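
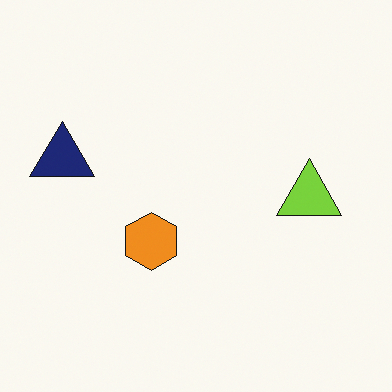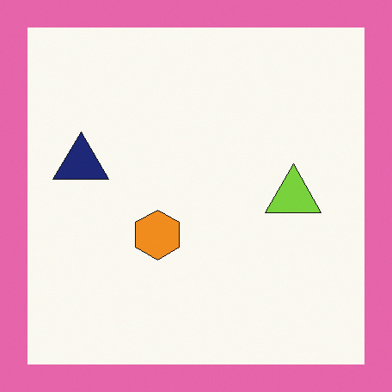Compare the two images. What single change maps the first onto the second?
The second image is the first framed with a pink border.

A solid pink frame runs around the edge of the second image, with the content slightly shrunk inside it.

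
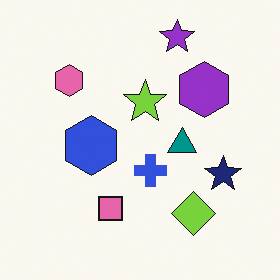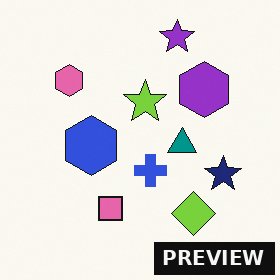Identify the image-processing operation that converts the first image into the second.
The transformation is: watermarked with the text "PREVIEW" in the lower-right corner.

A dark label reading "PREVIEW" appears in the lower-right corner.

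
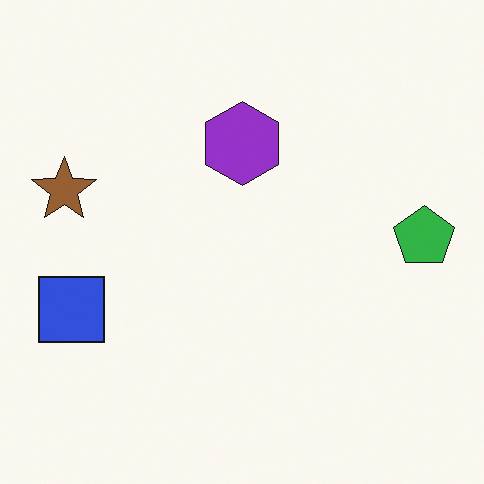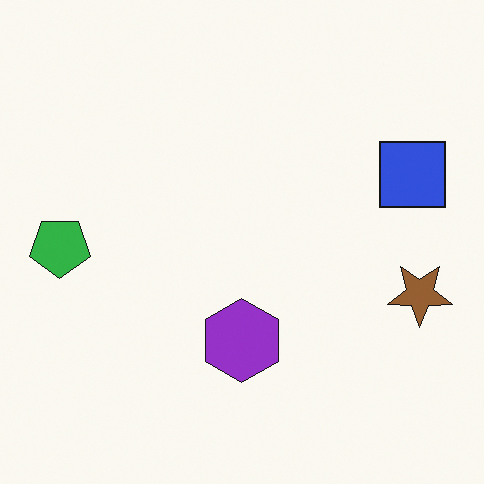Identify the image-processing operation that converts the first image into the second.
The transformation is: rotated 180°.

The brown star sits in the left of the first image and the right of the second — consistent with a whole-image 180° rotation.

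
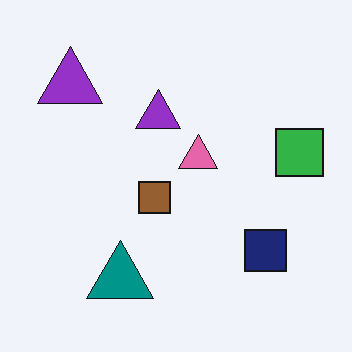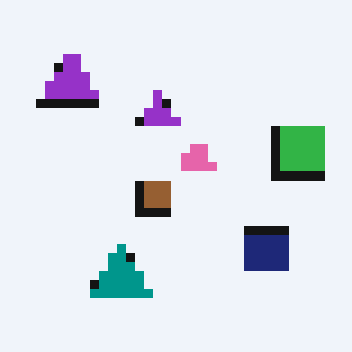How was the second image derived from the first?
The transformation is: coarsely pixelated.

Shapes are reduced to large square blocks; fine edges and outlines are lost — a downscale-then-upscale (mosaic) effect.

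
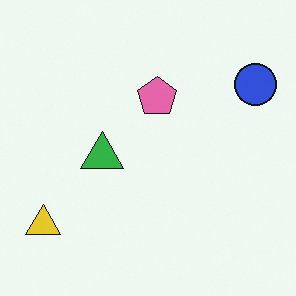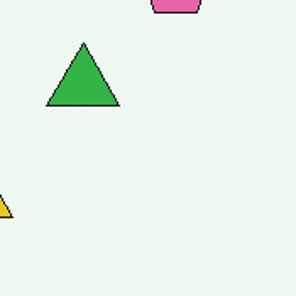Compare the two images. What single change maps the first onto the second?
It was cropped tightly and scaled back up.

The visible shapes are larger and the field of view is narrower; shapes near the original edges may be partly or wholly outside the frame — a crop-and-rescale.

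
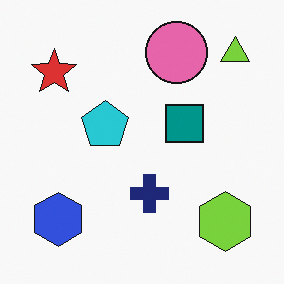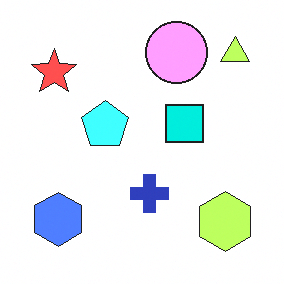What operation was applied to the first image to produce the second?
The image was brightened a lot.

Every pixel — background and shapes alike — is uniformly brightened.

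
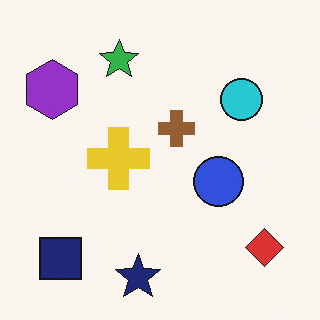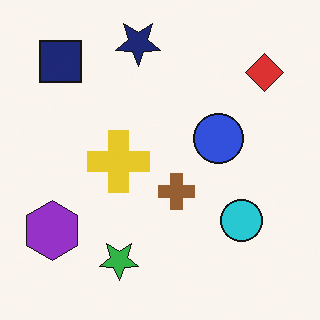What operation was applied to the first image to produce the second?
The second image is the first flipped vertically (top ↔ bottom).

The navy star is in the bottom of the first image and the top of the second — shapes on opposite sides of the horizontal midline have swapped in a mirror flip.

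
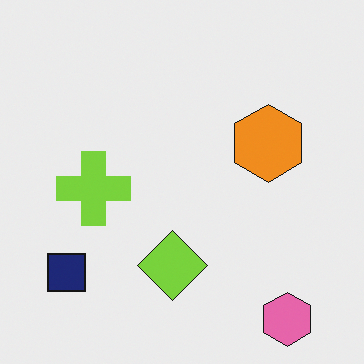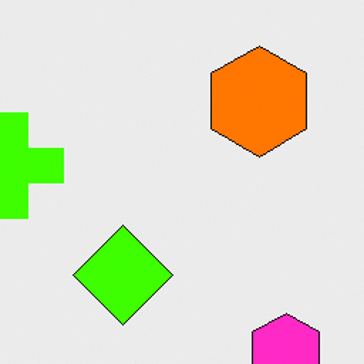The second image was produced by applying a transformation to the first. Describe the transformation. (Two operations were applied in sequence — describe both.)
This is the original image heavily oversaturated, then cropped slightly and scaled back up.

All colors are more vivid — a global saturation change. The visible shapes are larger and the field of view is narrower; shapes near the original edges may be partly or wholly outside the frame — a crop-and-rescale.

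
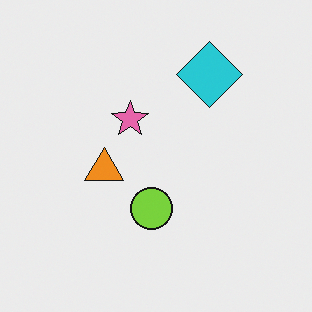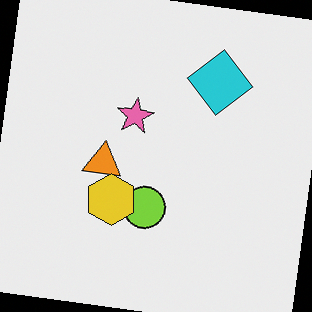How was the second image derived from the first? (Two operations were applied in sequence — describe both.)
The second image is the first rotated clockwise by a few degrees, then overlaid with an additional yellow hexagon.

Every shape is tilted by the same angle and the image corners show triangular fill wedges — a whole-image rotation by a non-right angle. A yellow hexagon appears in the second image that is absent from the first.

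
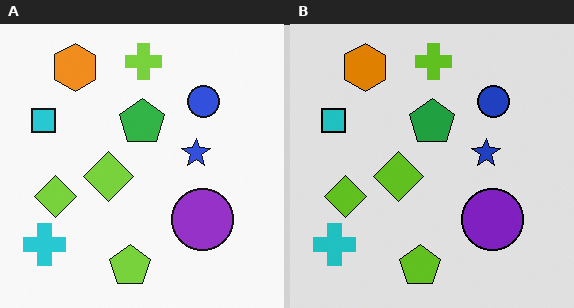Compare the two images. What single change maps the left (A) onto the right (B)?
This is the original image moderately posterized.

Each flat color has snapped to a coarser quantized level — most visibly, the near-white background has dropped to a flat grey.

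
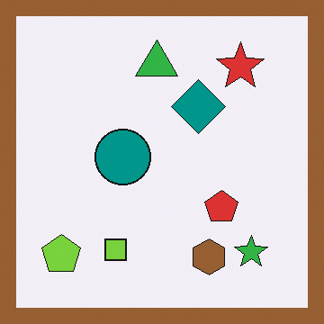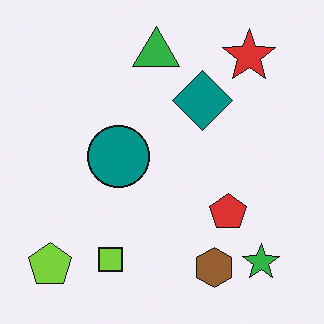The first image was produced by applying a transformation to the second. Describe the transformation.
The first image is the second framed with a brown border.

A solid brown frame runs around the edge of the first image, with the content slightly shrunk inside it.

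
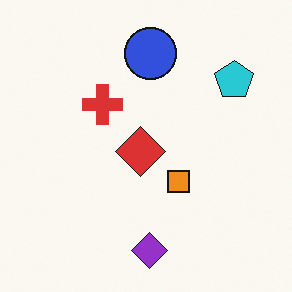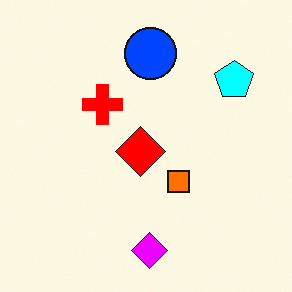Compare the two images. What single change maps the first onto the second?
It was heavily oversaturated.

All colors are more vivid — a global saturation change.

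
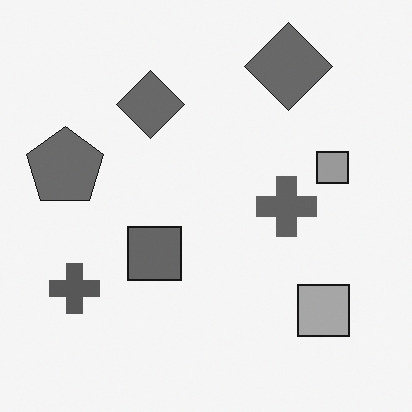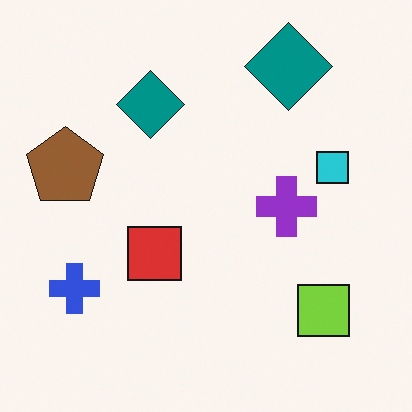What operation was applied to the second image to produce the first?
The image was converted to grayscale.

All color is removed — every shape is now a shade of grey.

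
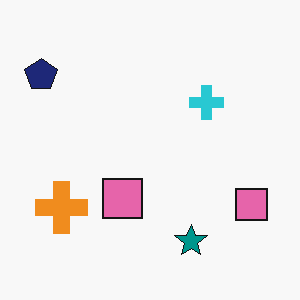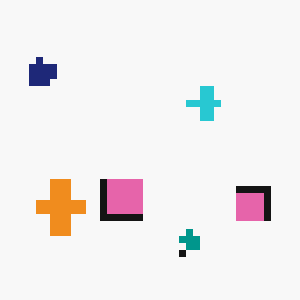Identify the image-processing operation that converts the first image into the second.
The second image is the first pixelated into visible square blocks.

Shapes are reduced to large square blocks; fine edges and outlines are lost — a downscale-then-upscale (mosaic) effect.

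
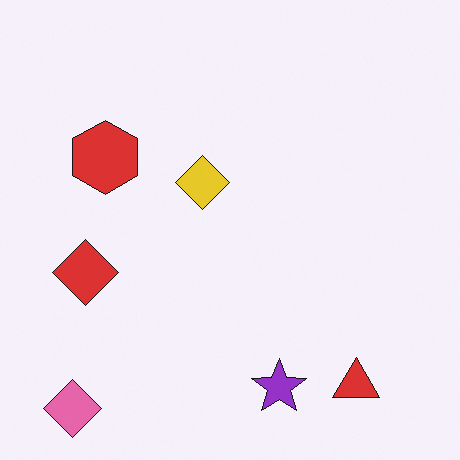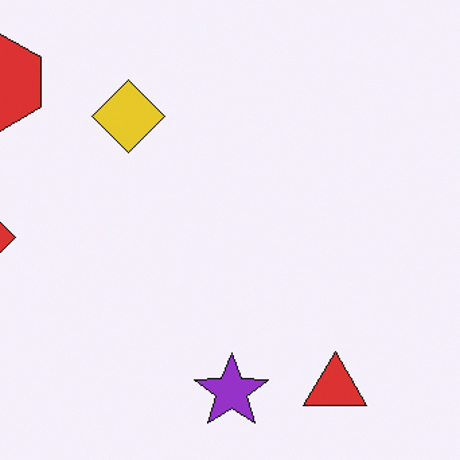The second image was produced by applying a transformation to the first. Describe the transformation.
The transformation is: cropped to a modestly smaller region and rescaled.

The visible shapes are larger and the field of view is narrower; shapes near the original edges may be partly or wholly outside the frame — a crop-and-rescale.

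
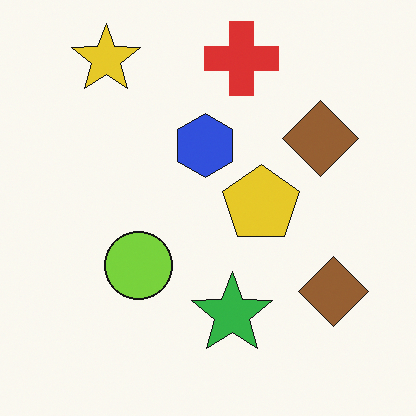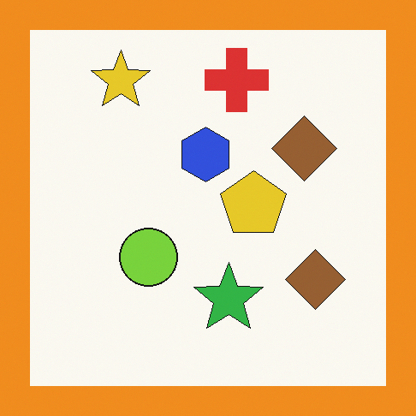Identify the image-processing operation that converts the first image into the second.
The image was framed with a orange border.

A solid orange frame runs around the edge of the second image, with the content slightly shrunk inside it.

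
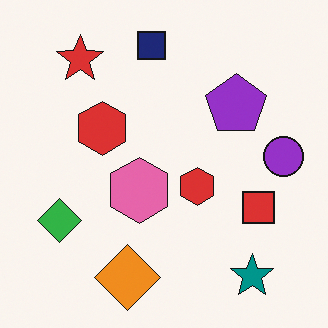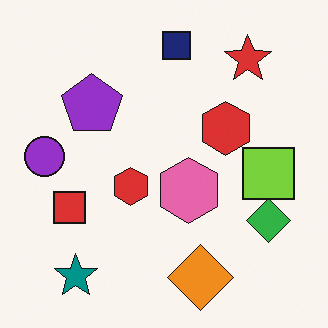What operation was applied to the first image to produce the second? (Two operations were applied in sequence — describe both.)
Flipped horizontally (left ↔ right), then overlaid with an additional lime square.

The purple circle is in the right of the first image and the left of the second — shapes on opposite sides of the vertical midline have swapped in a mirror flip. A lime square appears in the second image that is absent from the first.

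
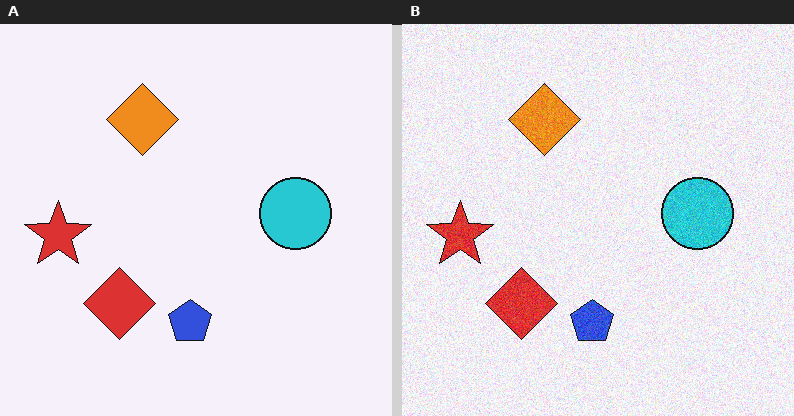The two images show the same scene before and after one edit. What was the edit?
It was degraded with moderate additive noise.

Random speckle covers the whole image, including the flat background.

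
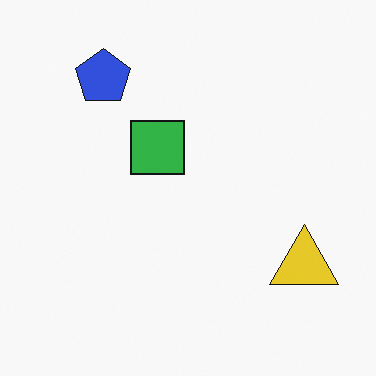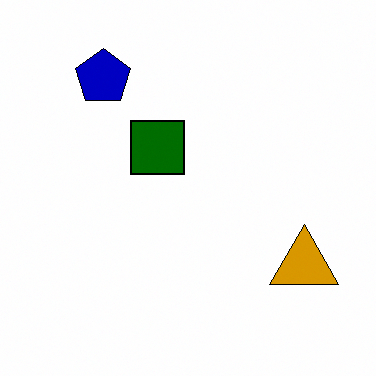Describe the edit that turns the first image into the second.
The image was boosted in contrast.

Tones are pushed away from mid-grey across the whole image — a global contrast change.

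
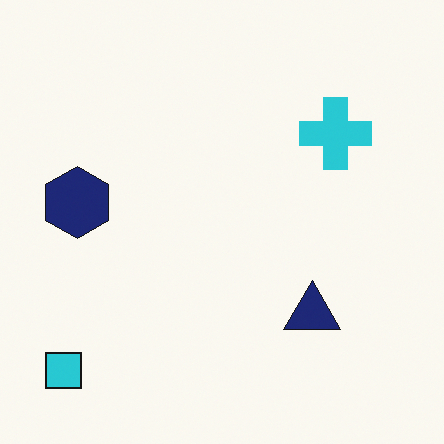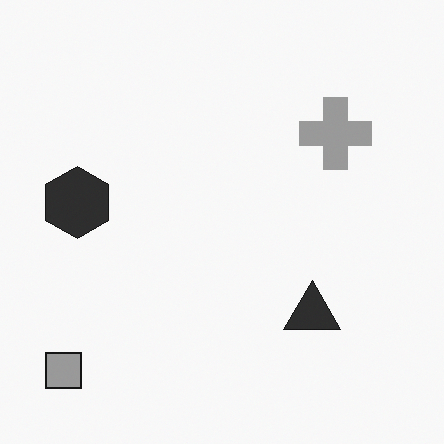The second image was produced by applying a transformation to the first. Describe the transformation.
Converted to grayscale.

All color is removed — every shape is now a shade of grey.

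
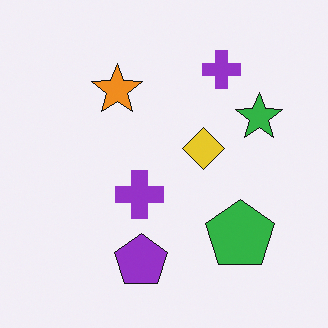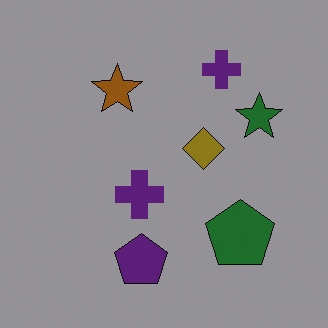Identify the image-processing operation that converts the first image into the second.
The image was noticeably darkened.

Every pixel — background and shapes alike — is uniformly darkened.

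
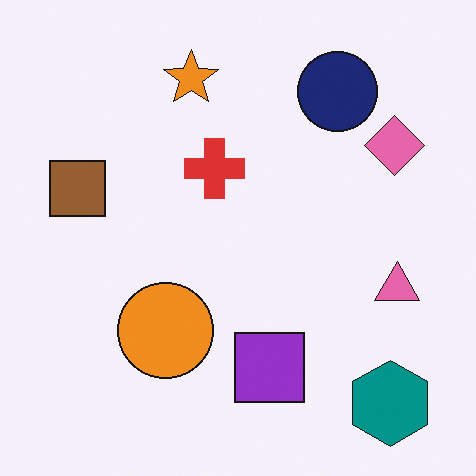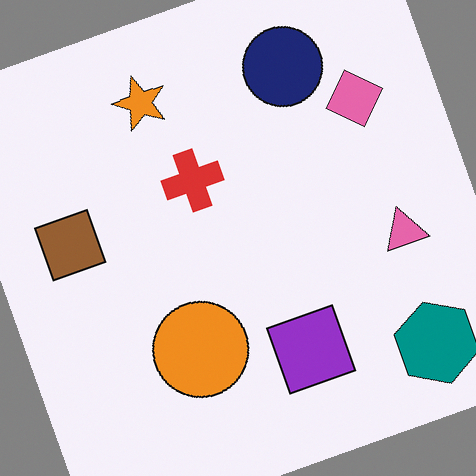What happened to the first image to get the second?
The transformation is: rotated counter-clockwise by a clearly visible amount.

Every shape is tilted by the same angle and the image corners show triangular fill wedges — a whole-image rotation by a non-right angle.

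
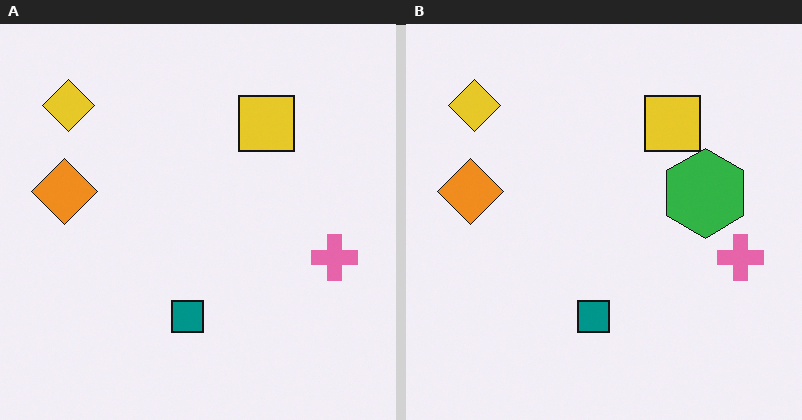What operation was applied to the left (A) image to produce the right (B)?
It was overlaid with an additional green hexagon.

A green hexagon appears in the right (B) image that is absent from the left (A).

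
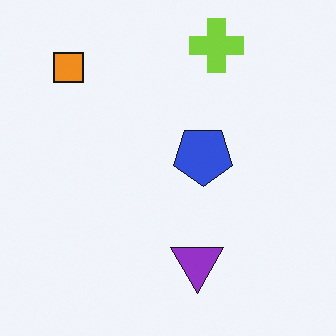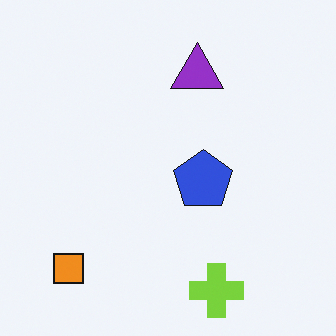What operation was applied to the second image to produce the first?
The transformation is: flipped vertically (top ↔ bottom).

The lime cross is in the bottom of the second image and the top of the first — shapes on opposite sides of the horizontal midline have swapped in a mirror flip.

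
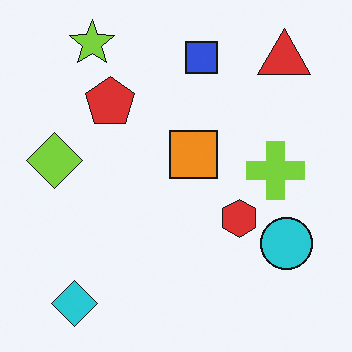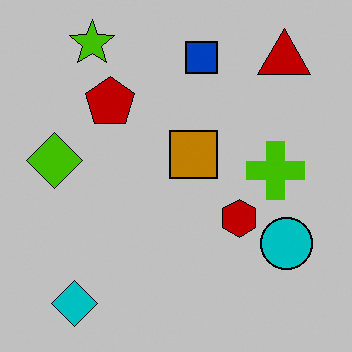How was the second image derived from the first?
It was aggressively posterized.

Each flat color has snapped to a coarser quantized level — most visibly, the near-white background has dropped to a flat grey.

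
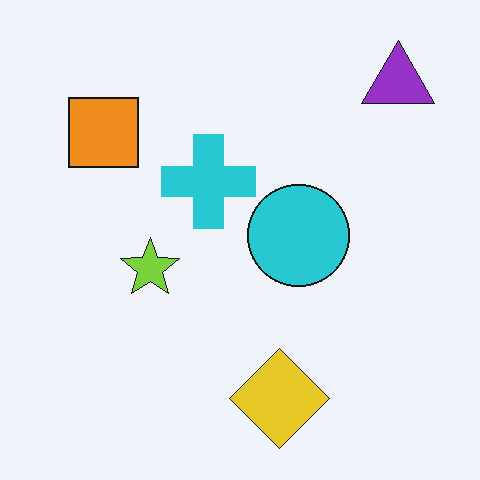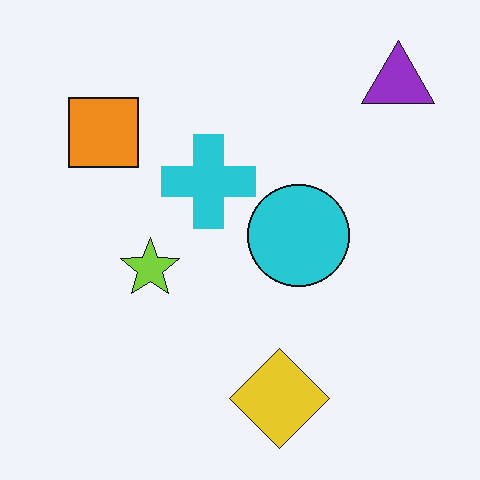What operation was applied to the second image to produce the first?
It was given moderate JPEG compression.

Blocky 8×8 compression artifacts appear around shape edges and the flat background shows ringing — characteristic JPEG degradation.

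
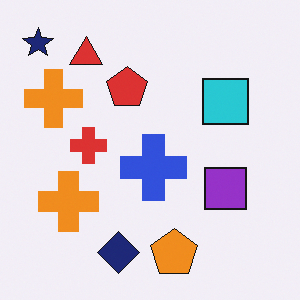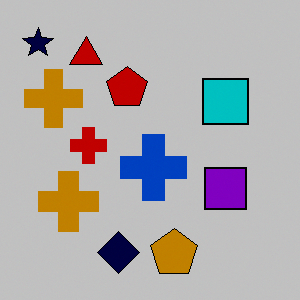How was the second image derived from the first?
It was aggressively posterized.

Each flat color has snapped to a coarser quantized level — most visibly, the near-white background has dropped to a flat grey.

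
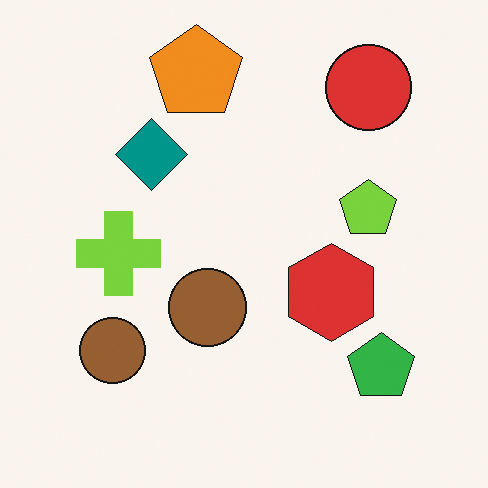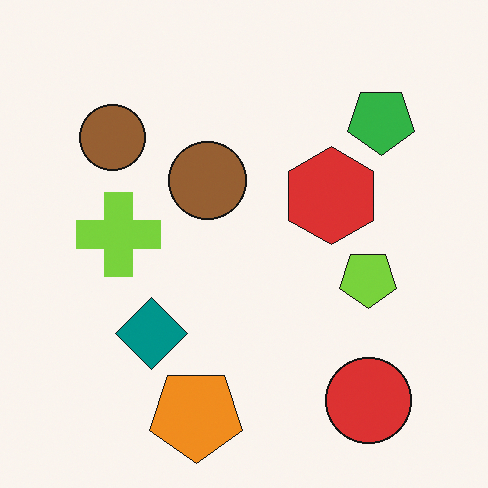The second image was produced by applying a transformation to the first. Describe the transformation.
It was flipped vertically (top ↔ bottom).

The orange pentagon is in the top of the first image and the bottom of the second — shapes on opposite sides of the horizontal midline have swapped in a mirror flip.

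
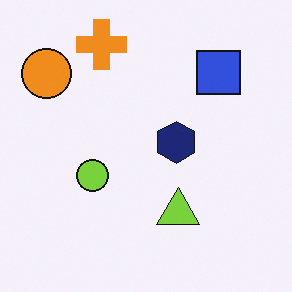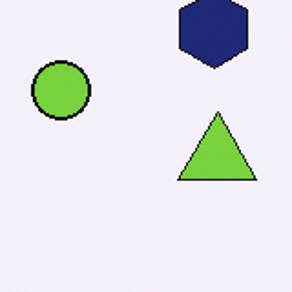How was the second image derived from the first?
Cropped to a noticeably smaller region and rescaled.

The visible shapes are larger and the field of view is narrower; shapes near the original edges may be partly or wholly outside the frame — a crop-and-rescale.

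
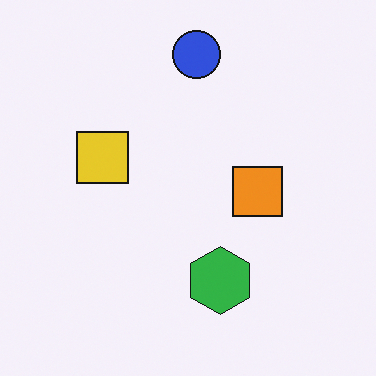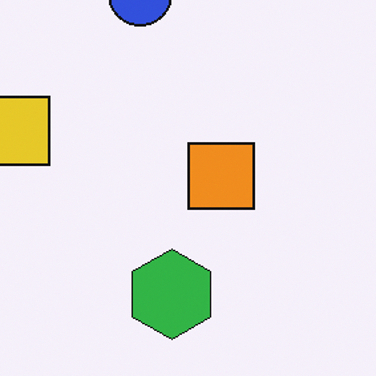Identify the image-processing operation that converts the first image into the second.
The second image is the first cropped slightly and scaled back up.

The visible shapes are larger and the field of view is narrower; shapes near the original edges may be partly or wholly outside the frame — a crop-and-rescale.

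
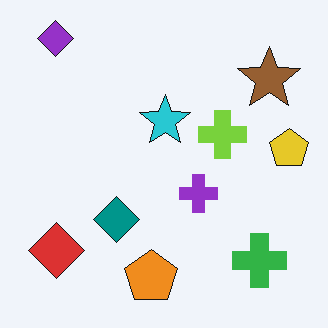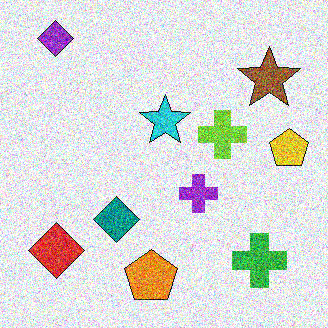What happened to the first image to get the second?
It was degraded with strong gaussian noise.

Random speckle covers the whole image, including the flat background.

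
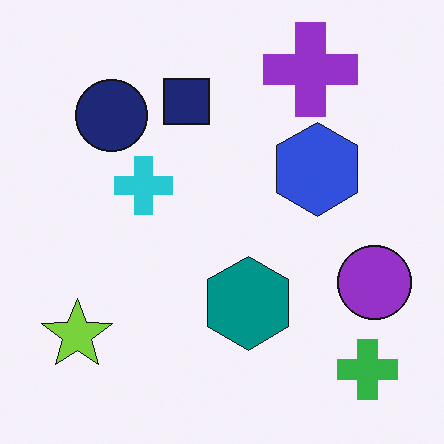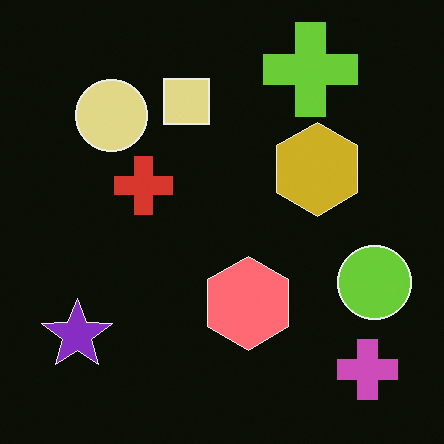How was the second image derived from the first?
This is the original image color-inverted (negative).

The light background has become dark and every shape's color is its complement — a photographic negative.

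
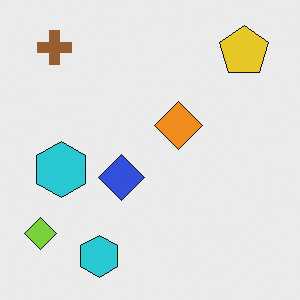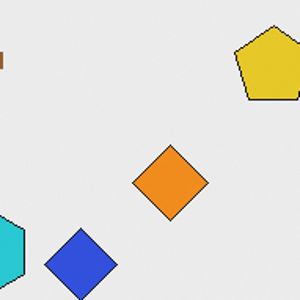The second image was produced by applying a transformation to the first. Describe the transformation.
The second image is the first cropped to a modestly smaller region and rescaled.

The visible shapes are larger and the field of view is narrower; shapes near the original edges may be partly or wholly outside the frame — a crop-and-rescale.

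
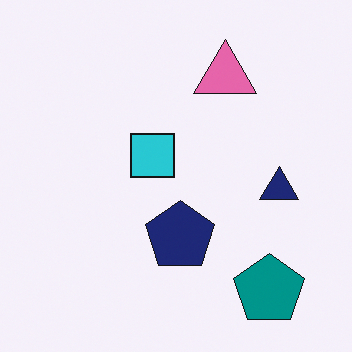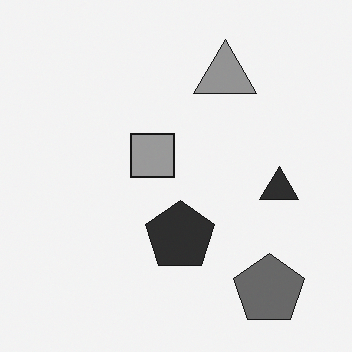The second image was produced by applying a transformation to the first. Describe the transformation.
It was converted to grayscale.

All color is removed — every shape is now a shade of grey.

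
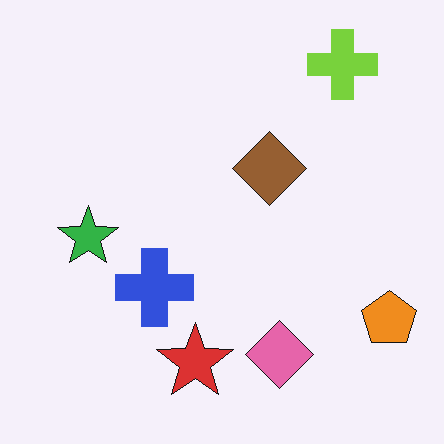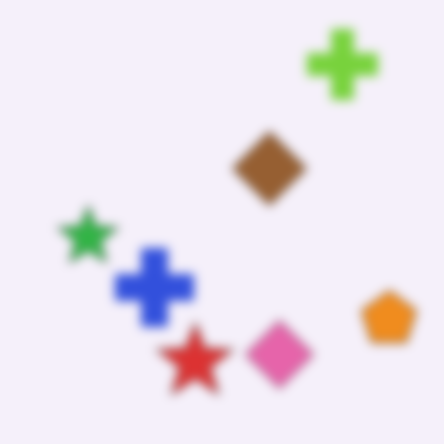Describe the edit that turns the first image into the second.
This is the original image heavily blurred.

Shape edges and outlines are uniformly softened across the whole image.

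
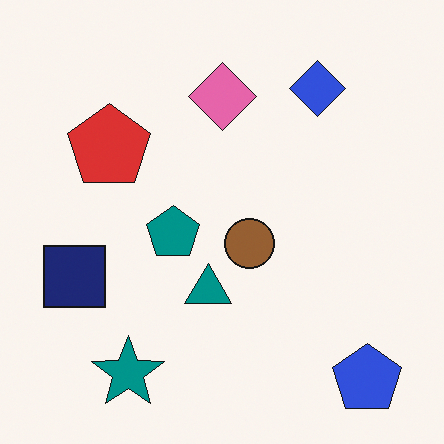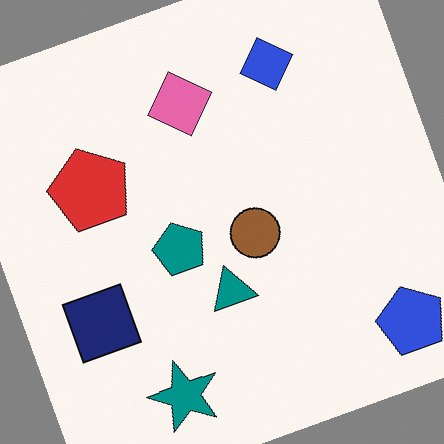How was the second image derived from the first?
This is the original image rotated counter-clockwise by a clearly visible amount.

Every shape is tilted by the same angle and the image corners show triangular fill wedges — a whole-image rotation by a non-right angle.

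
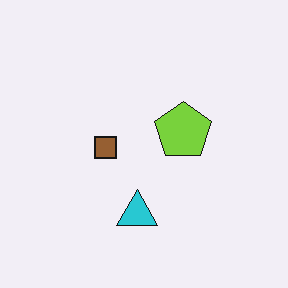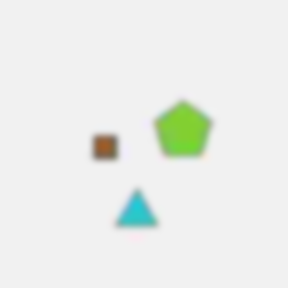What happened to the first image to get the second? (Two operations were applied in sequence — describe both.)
The second image is the first heavily JPEG-compressed with obvious blocking artifacts, then moderately blurred.

Blocky 8×8 compression artifacts appear around shape edges and the flat background shows ringing — characteristic JPEG degradation. Shape edges and outlines are uniformly softened across the whole image.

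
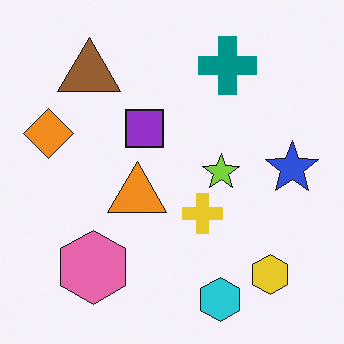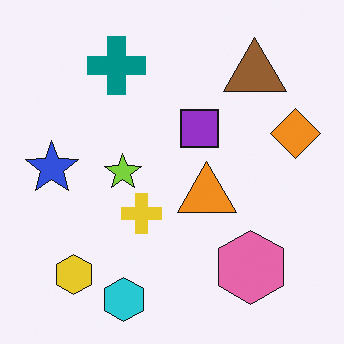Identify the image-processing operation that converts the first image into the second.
The image was flipped horizontally (left ↔ right).

The orange diamond is in the left of the first image and the right of the second — shapes on opposite sides of the vertical midline have swapped in a mirror flip.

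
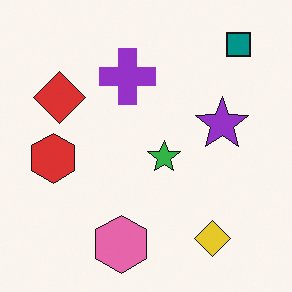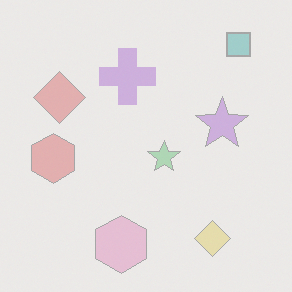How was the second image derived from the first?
The transformation is: washed out (contrast reduced).

Tones are pushed toward mid-grey across the whole image — a global contrast change.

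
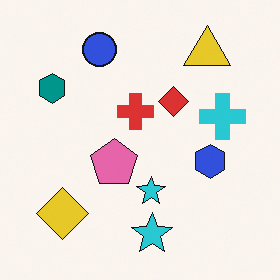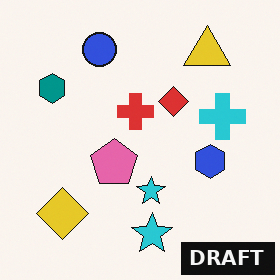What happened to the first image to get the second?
It was watermarked with the text "DRAFT" in the lower-right corner.

A dark label reading "DRAFT" appears in the lower-right corner.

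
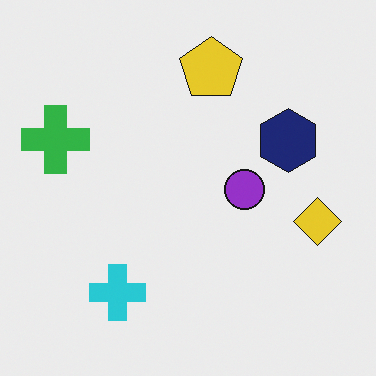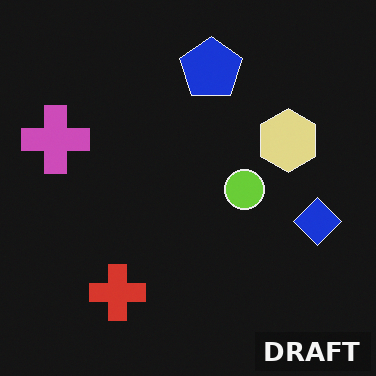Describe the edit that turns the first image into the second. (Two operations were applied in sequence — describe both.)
The second image is the first color-inverted (negative), then watermarked with the text "DRAFT" in the lower-right corner.

The light background has become dark and every shape's color is its complement — a photographic negative. A dark label reading "DRAFT" appears in the lower-right corner.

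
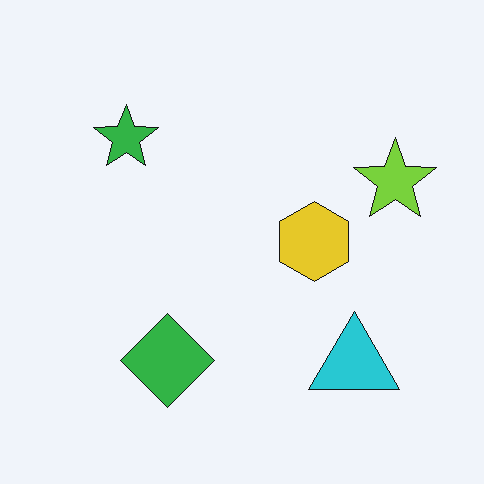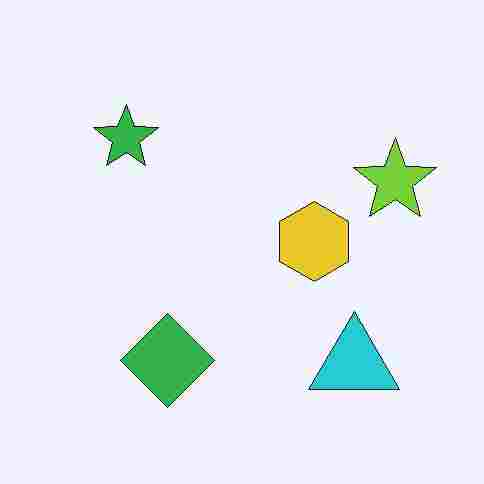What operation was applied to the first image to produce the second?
The transformation is: heavily JPEG-compressed with obvious blocking artifacts.

Blocky 8×8 compression artifacts appear around shape edges and the flat background shows ringing — characteristic JPEG degradation.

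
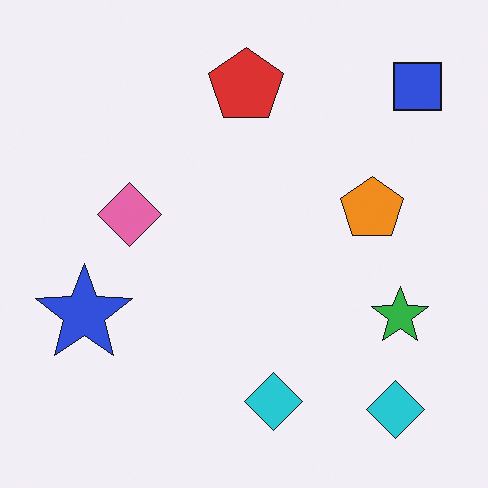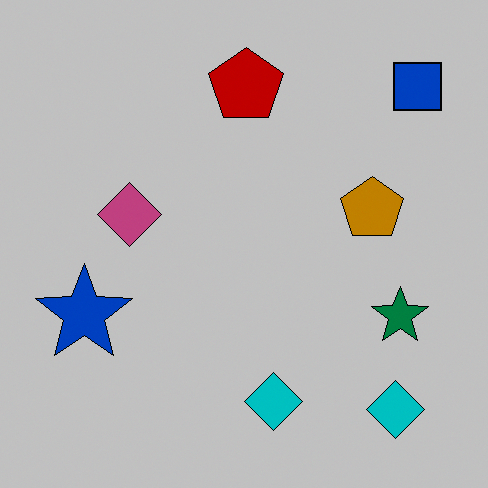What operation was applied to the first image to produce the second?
The image was heavily posterized to just a handful of flat colors.

Each flat color has snapped to a coarser quantized level — most visibly, the near-white background has dropped to a flat grey.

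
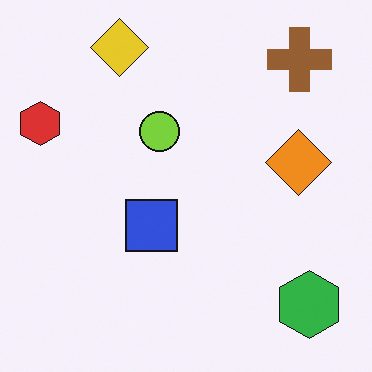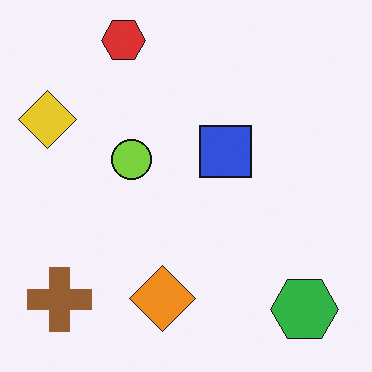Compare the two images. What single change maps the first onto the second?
It was transposed (reflected across the top-left ↔ bottom-right diagonal).

Shapes have swapped their row and column positions — what was in the top-right is now in the bottom-left — a diagonal reflection.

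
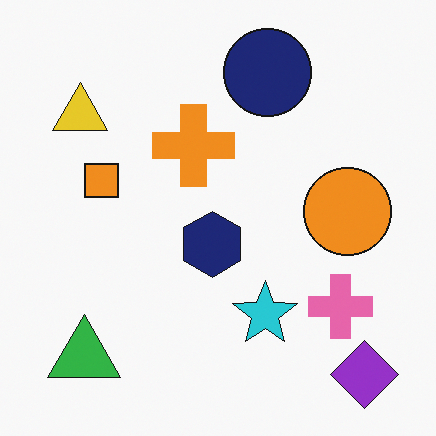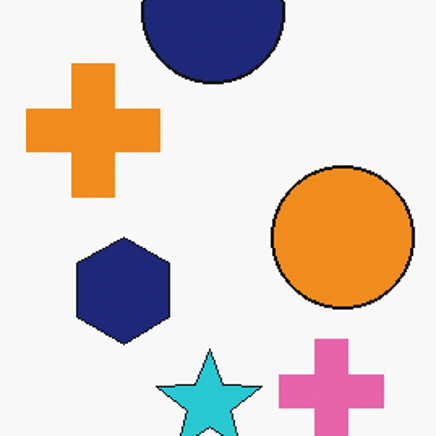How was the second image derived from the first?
The image was cropped tightly and scaled back up.

The visible shapes are larger and the field of view is narrower; shapes near the original edges may be partly or wholly outside the frame — a crop-and-rescale.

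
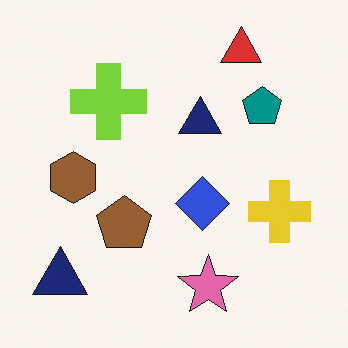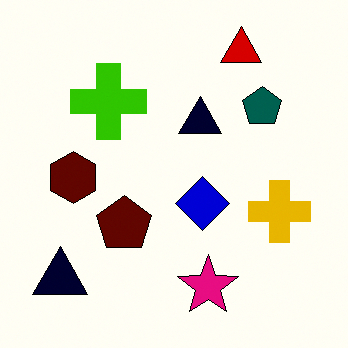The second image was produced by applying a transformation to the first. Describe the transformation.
Given much higher contrast.

Tones are pushed away from mid-grey across the whole image — a global contrast change.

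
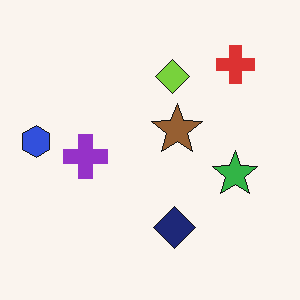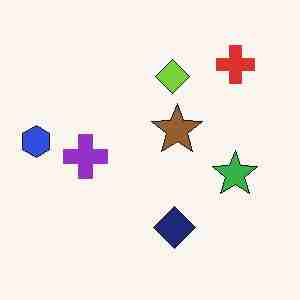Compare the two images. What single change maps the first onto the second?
The second image is the first heavily JPEG-compressed with obvious blocking artifacts.

Blocky 8×8 compression artifacts appear around shape edges and the flat background shows ringing — characteristic JPEG degradation.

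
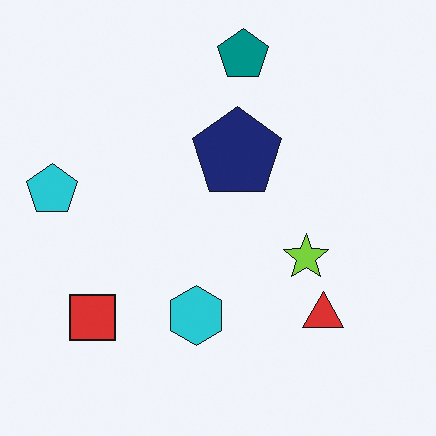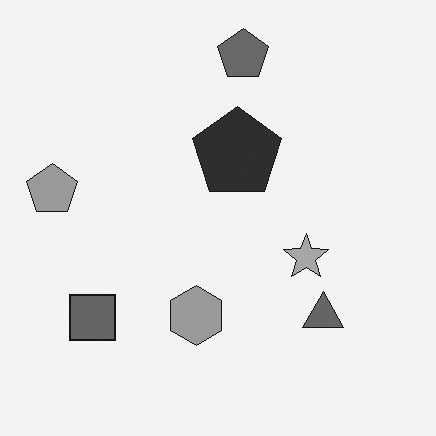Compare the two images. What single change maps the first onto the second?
Converted to grayscale.

All color is removed — every shape is now a shade of grey.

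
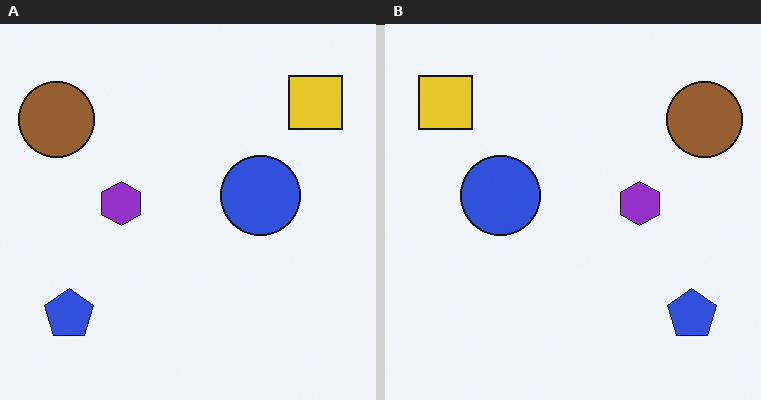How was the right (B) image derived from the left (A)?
The transformation is: flipped horizontally (left ↔ right).

The brown circle is in the top-left of the left (A) image and the top-right of the right (B) — shapes on opposite sides of the vertical midline have swapped in a mirror flip.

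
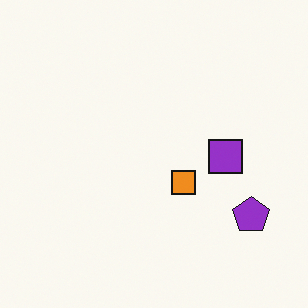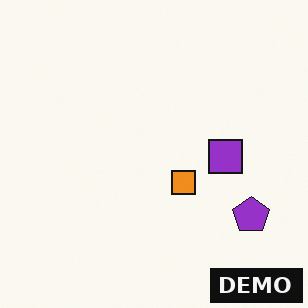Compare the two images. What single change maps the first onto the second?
This is the original image watermarked with the text "DEMO" in the lower-right corner.

A dark label reading "DEMO" appears in the lower-right corner.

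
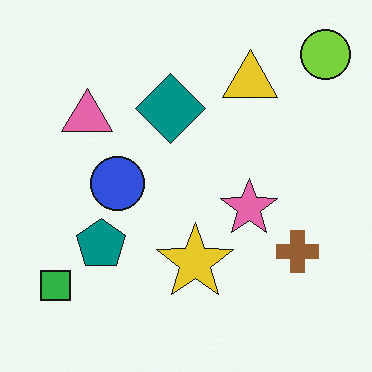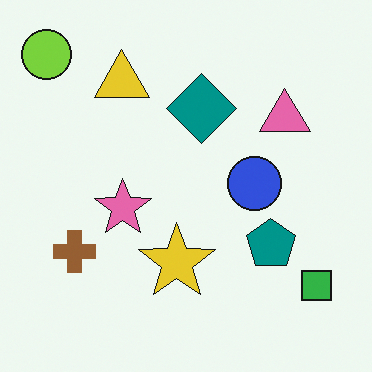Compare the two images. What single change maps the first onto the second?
This is the original image flipped horizontally (left ↔ right).

The lime circle is in the top-right of the first image and the top-left of the second — shapes on opposite sides of the vertical midline have swapped in a mirror flip.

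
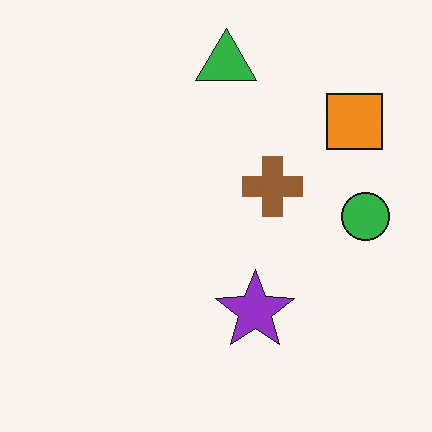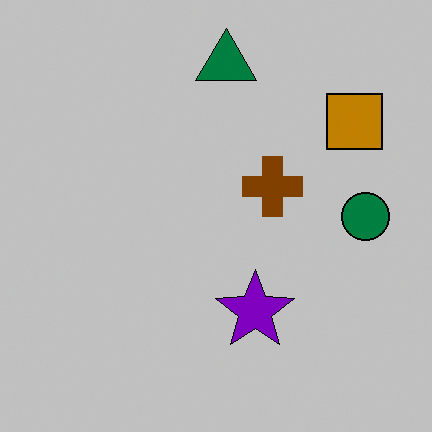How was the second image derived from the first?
The image was aggressively posterized.

Each flat color has snapped to a coarser quantized level — most visibly, the near-white background has dropped to a flat grey.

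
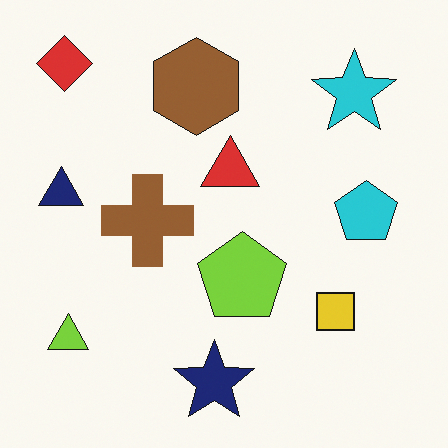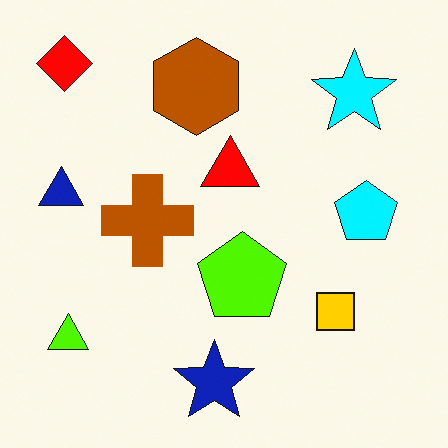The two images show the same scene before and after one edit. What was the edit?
The image was made much more vivid (saturation change).

All colors are more vivid — a global saturation change.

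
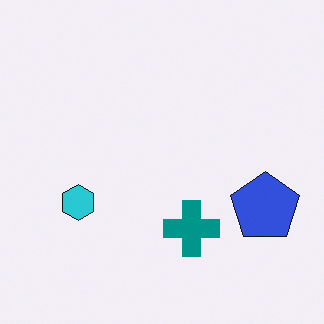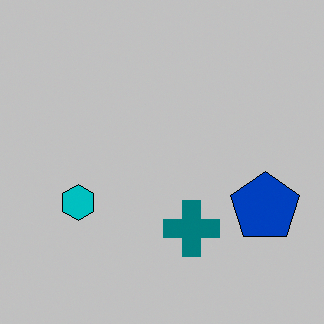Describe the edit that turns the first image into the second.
The transformation is: heavily posterized to just a handful of flat colors.

Each flat color has snapped to a coarser quantized level — most visibly, the near-white background has dropped to a flat grey.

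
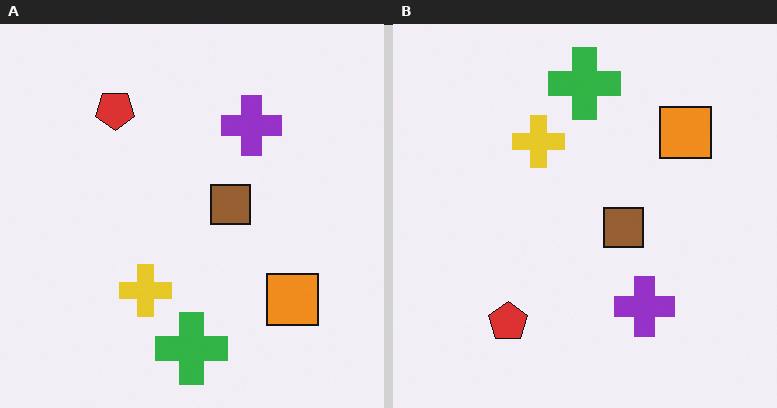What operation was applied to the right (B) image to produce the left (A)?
Flipped vertically (top ↔ bottom).

The green cross is in the top of the right (B) image and the bottom of the left (A) — shapes on opposite sides of the horizontal midline have swapped in a mirror flip.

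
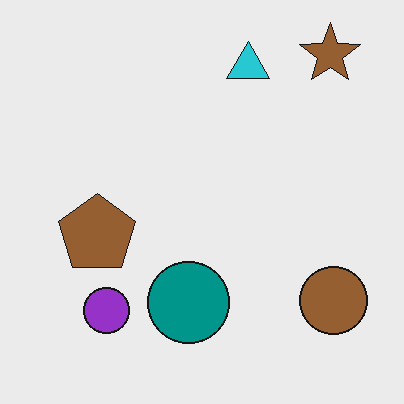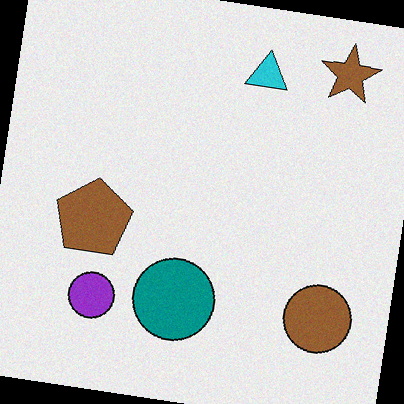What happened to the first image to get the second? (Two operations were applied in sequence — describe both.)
Degraded with a light layer of grain, then rotated clockwise by a slight angle.

Random speckle covers the whole image, including the flat background. Every shape is tilted by the same angle and the image corners show triangular fill wedges — a whole-image rotation by a non-right angle.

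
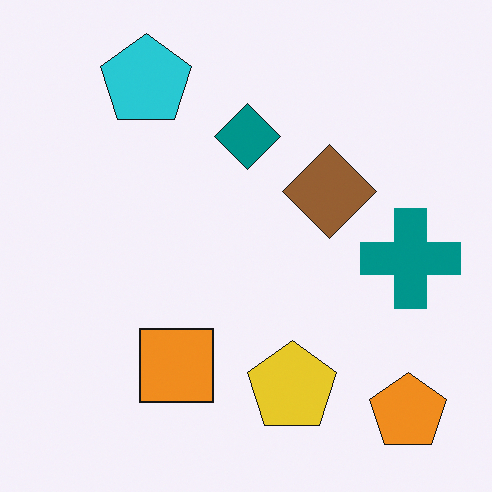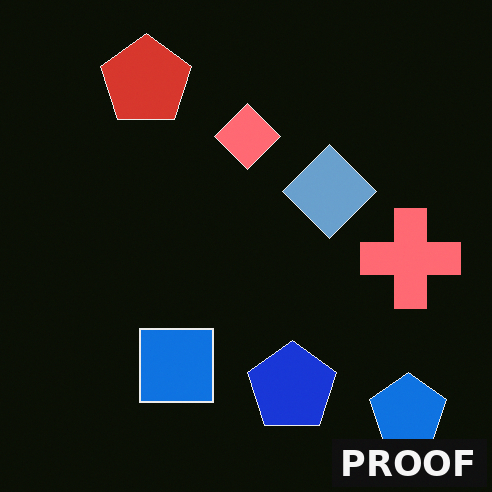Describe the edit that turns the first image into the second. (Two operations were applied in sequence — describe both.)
It was color-inverted (negative), then watermarked with the text "PROOF" in the lower-right corner.

The light background has become dark and every shape's color is its complement — a photographic negative. A dark label reading "PROOF" appears in the lower-right corner.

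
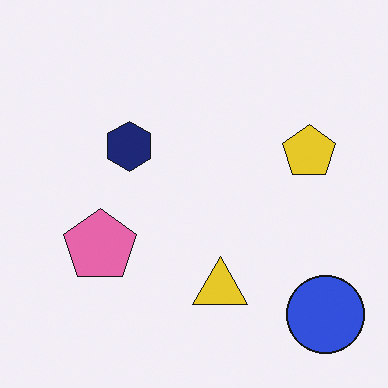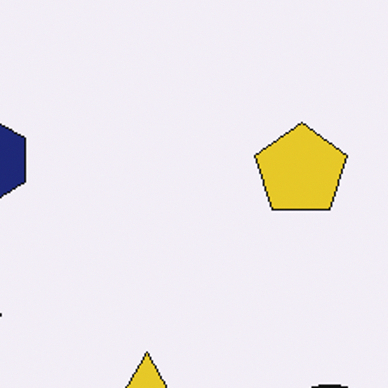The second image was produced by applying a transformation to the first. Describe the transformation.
The transformation is: cropped to a noticeably smaller region and rescaled.

The visible shapes are larger and the field of view is narrower; shapes near the original edges may be partly or wholly outside the frame — a crop-and-rescale.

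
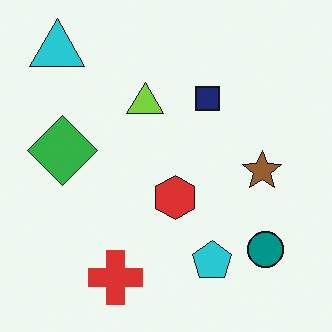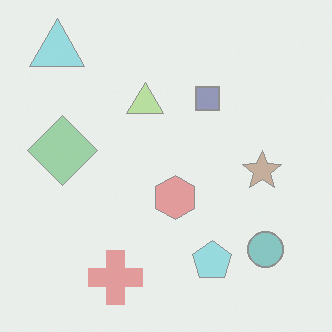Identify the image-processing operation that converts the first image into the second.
The second image is the first given much lower contrast.

Tones are pushed toward mid-grey across the whole image — a global contrast change.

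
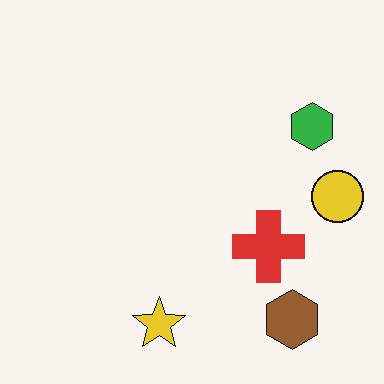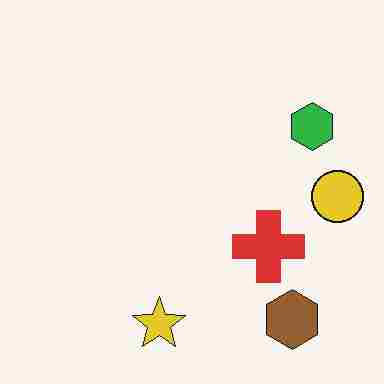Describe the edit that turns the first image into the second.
The transformation is: heavily JPEG-compressed with obvious blocking artifacts.

Blocky 8×8 compression artifacts appear around shape edges and the flat background shows ringing — characteristic JPEG degradation.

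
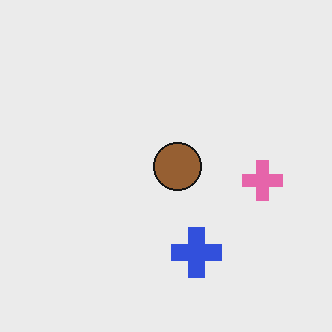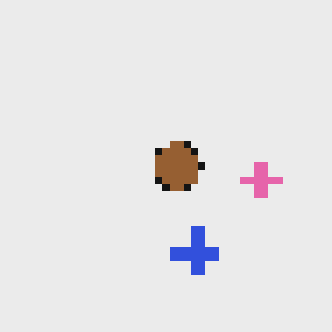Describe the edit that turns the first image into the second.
Pixelated into visible square blocks.

Shapes are reduced to large square blocks; fine edges and outlines are lost — a downscale-then-upscale (mosaic) effect.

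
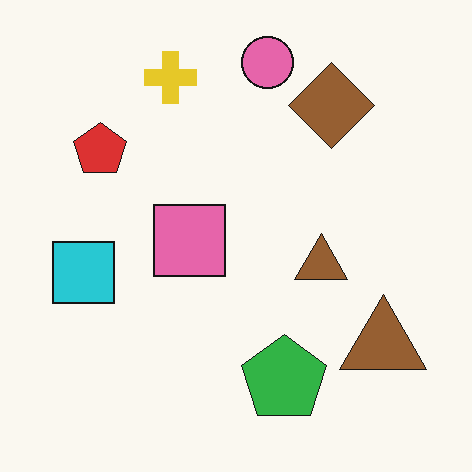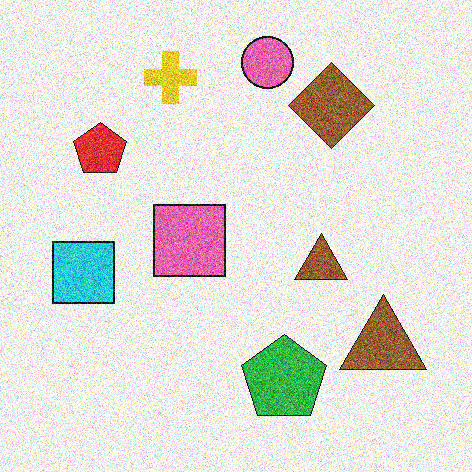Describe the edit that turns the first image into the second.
This is the original image degraded with strong gaussian noise.

Random speckle covers the whole image, including the flat background.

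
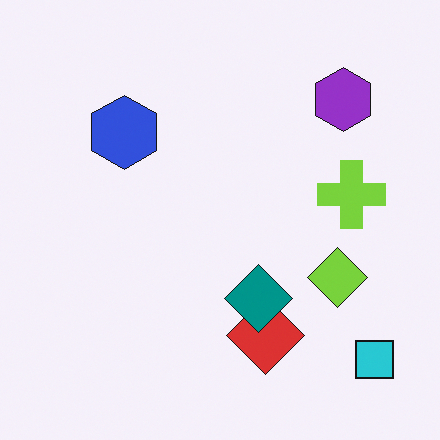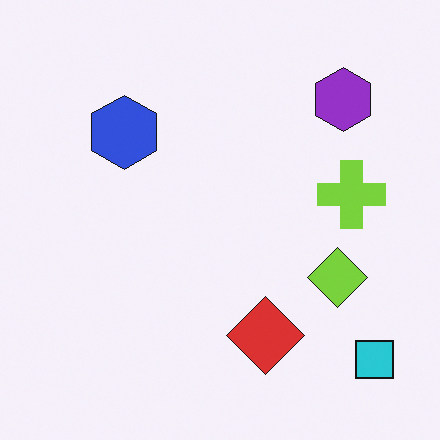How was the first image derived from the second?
Overlaid with an additional teal diamond.

A teal diamond appears in the first image that is absent from the second.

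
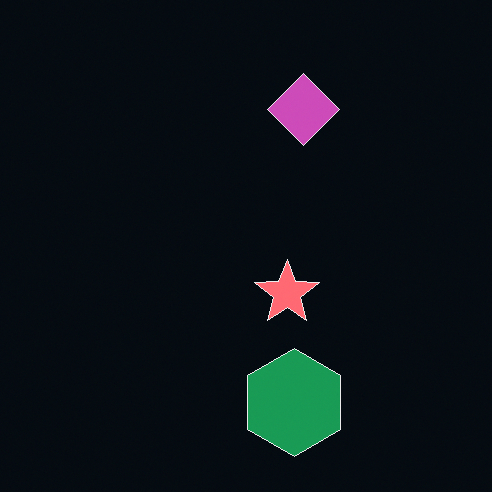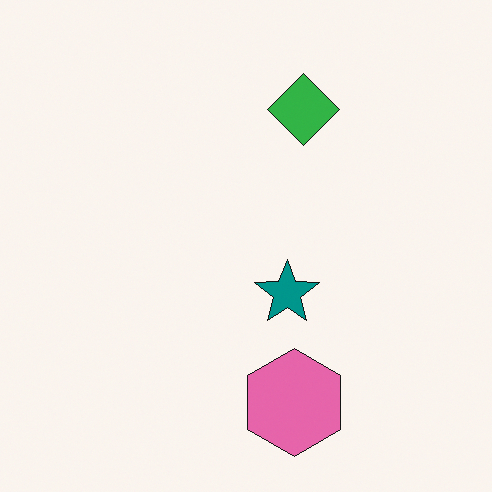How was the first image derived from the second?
The transformation is: color-inverted (negative).

The light background has become dark and every shape's color is its complement — a photographic negative.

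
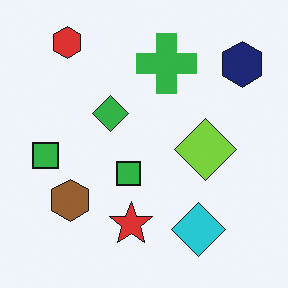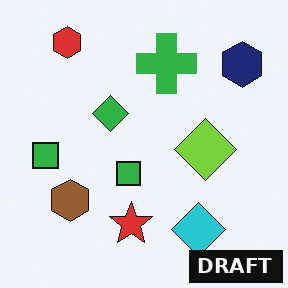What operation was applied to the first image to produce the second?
Watermarked with the text "DRAFT" in the lower-right corner.

A dark label reading "DRAFT" appears in the lower-right corner.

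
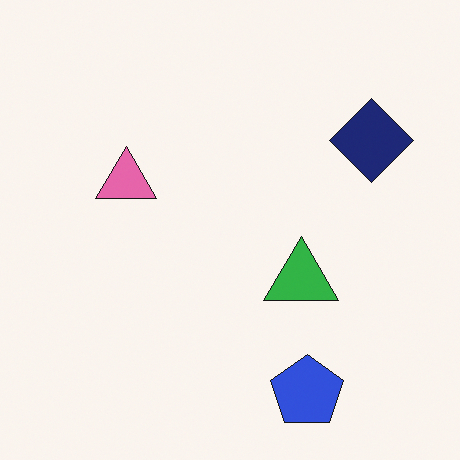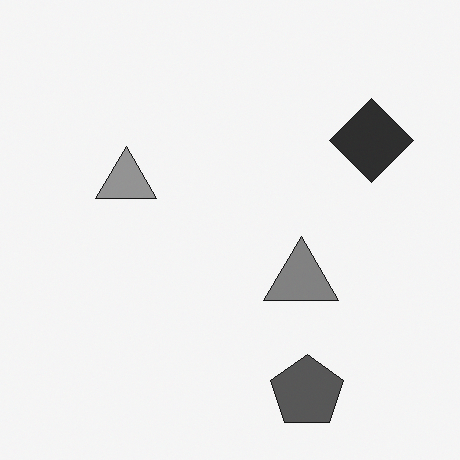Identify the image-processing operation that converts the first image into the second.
The second image is the first converted to grayscale.

All color is removed — every shape is now a shade of grey.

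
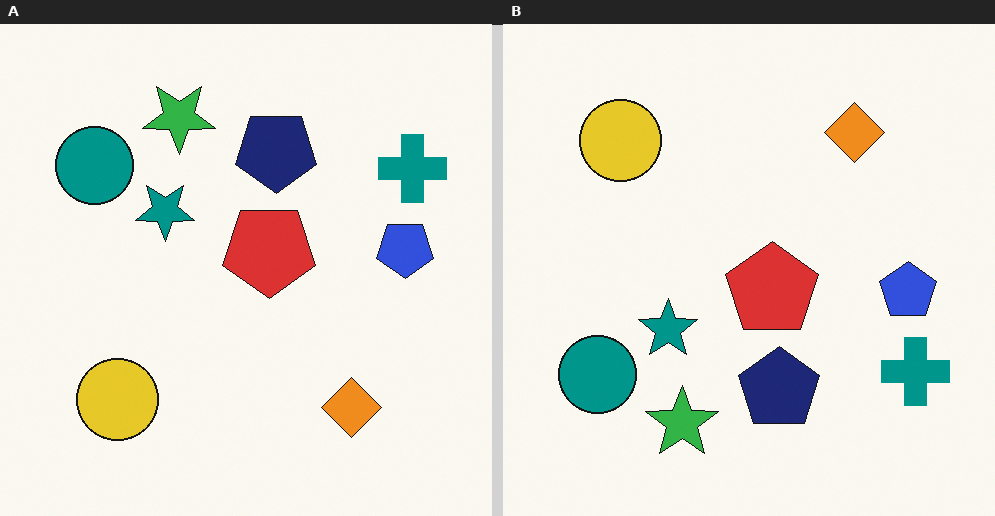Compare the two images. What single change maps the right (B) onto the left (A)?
This is the original image flipped vertically (top ↔ bottom).

The green star is in the bottom of the right (B) image and the top of the left (A) — shapes on opposite sides of the horizontal midline have swapped in a mirror flip.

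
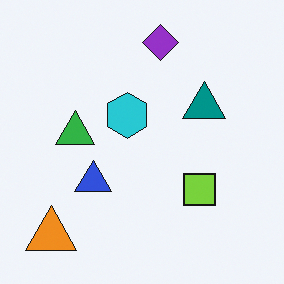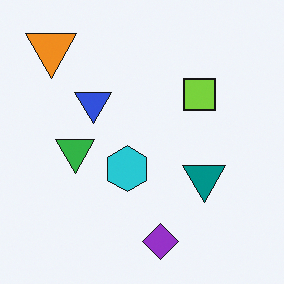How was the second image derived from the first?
The transformation is: flipped vertically (top ↔ bottom).

The purple diamond is in the top of the first image and the bottom of the second — shapes on opposite sides of the horizontal midline have swapped in a mirror flip.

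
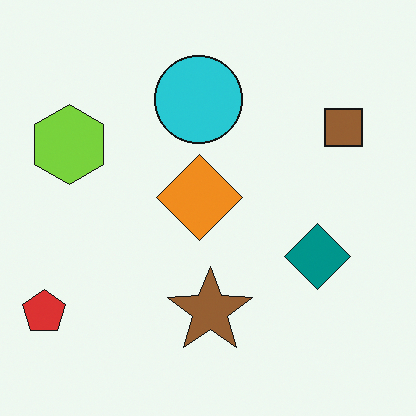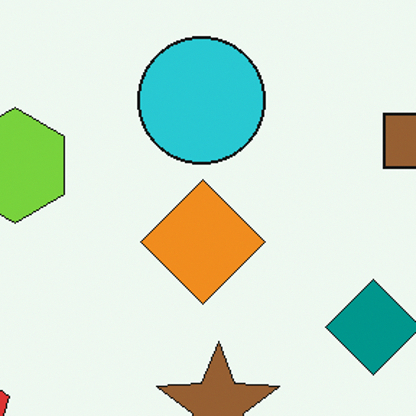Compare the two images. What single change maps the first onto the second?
The transformation is: cropped to a modestly smaller region and rescaled.

The visible shapes are larger and the field of view is narrower; shapes near the original edges may be partly or wholly outside the frame — a crop-and-rescale.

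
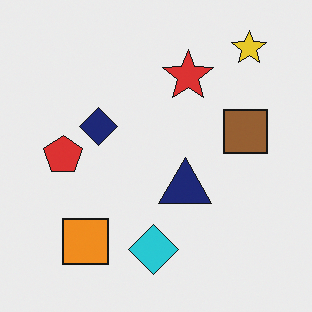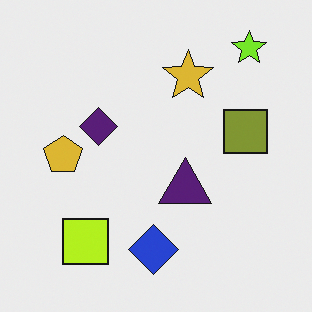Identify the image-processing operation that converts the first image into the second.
Hue-shifted slightly.

Every shape's color has rotated by the same amount around the hue wheel — a uniform hue shift.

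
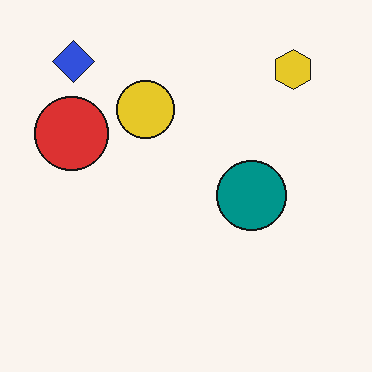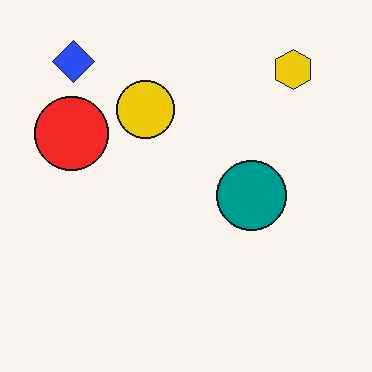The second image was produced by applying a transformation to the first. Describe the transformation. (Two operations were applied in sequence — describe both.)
JPEG-compressed with visible artifacts, then slightly oversaturated.

Blocky 8×8 compression artifacts appear around shape edges and the flat background shows ringing — characteristic JPEG degradation. All colors are more vivid — a global saturation change.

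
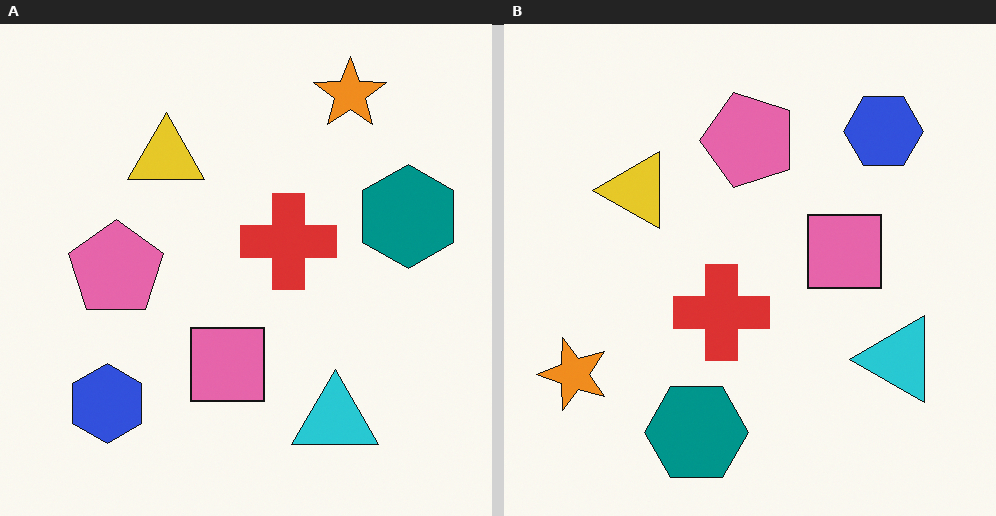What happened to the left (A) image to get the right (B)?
It was transposed (reflected across the top-left ↔ bottom-right diagonal).

Shapes have swapped their row and column positions — what was in the top-right is now in the bottom-left — a diagonal reflection.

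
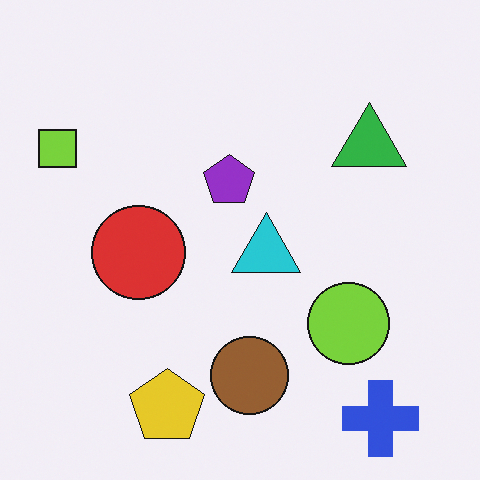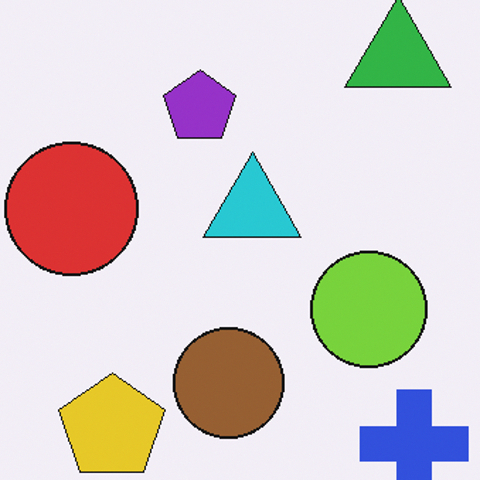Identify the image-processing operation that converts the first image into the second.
Cropped to a modestly smaller region and rescaled.

The visible shapes are larger and the field of view is narrower; shapes near the original edges may be partly or wholly outside the frame — a crop-and-rescale.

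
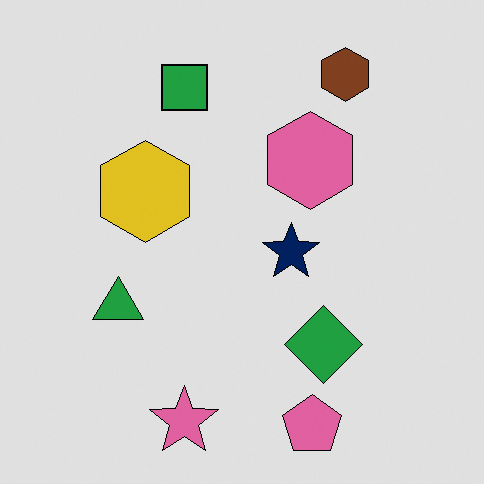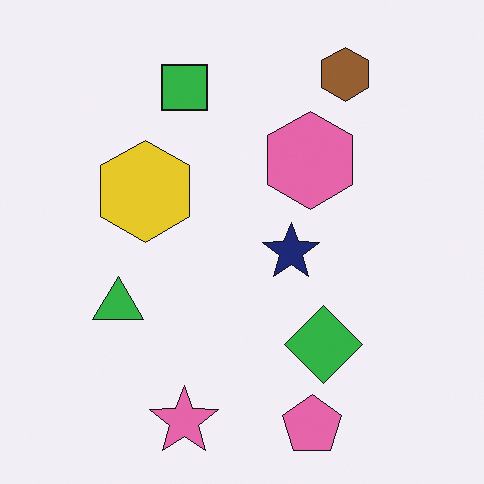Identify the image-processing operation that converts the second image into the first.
This is the original image moderately posterized.

Each flat color has snapped to a coarser quantized level — most visibly, the near-white background has dropped to a flat grey.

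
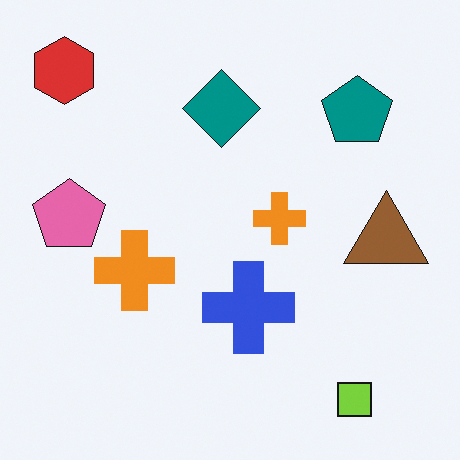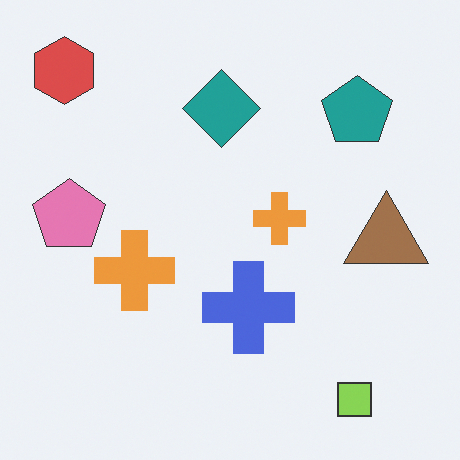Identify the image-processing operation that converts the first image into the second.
The image was given slightly reduced contrast.

Tones are pushed toward mid-grey across the whole image — a global contrast change.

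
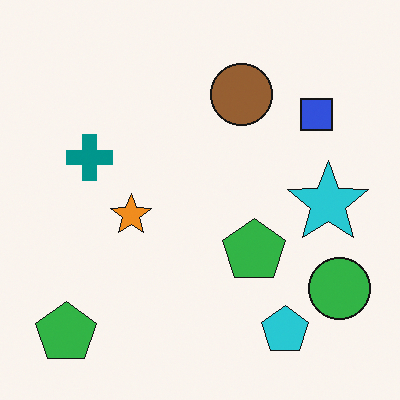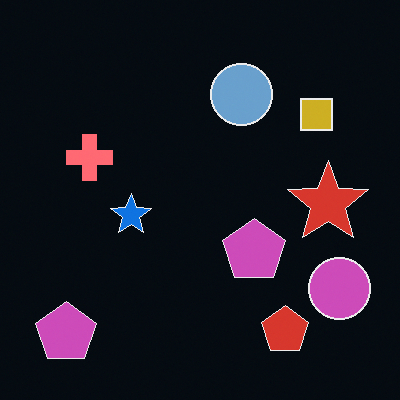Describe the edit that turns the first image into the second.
The transformation is: color-inverted (negative).

The light background has become dark and every shape's color is its complement — a photographic negative.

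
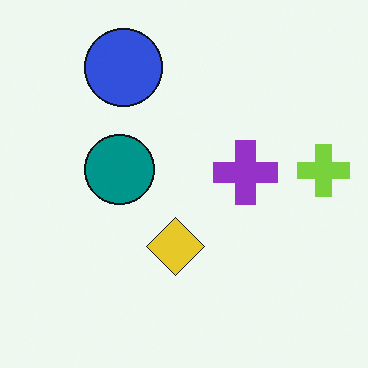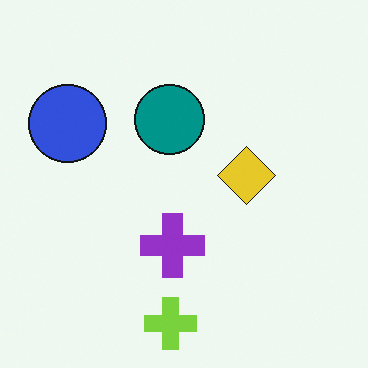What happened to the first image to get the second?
The image was transposed (reflected across the top-left ↔ bottom-right diagonal).

Shapes have swapped their row and column positions — what was in the top-right is now in the bottom-left — a diagonal reflection.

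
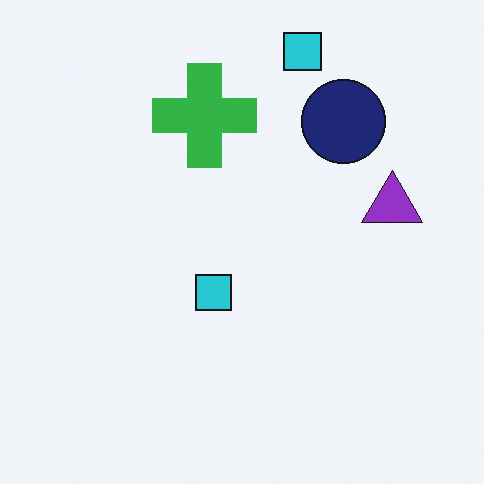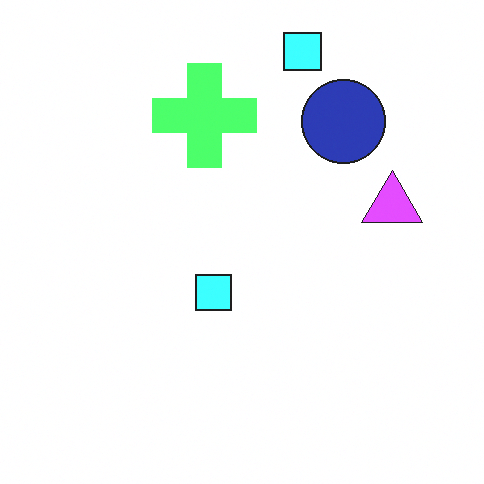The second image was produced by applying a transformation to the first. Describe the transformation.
Substantially brightened.

Every pixel — background and shapes alike — is uniformly brightened.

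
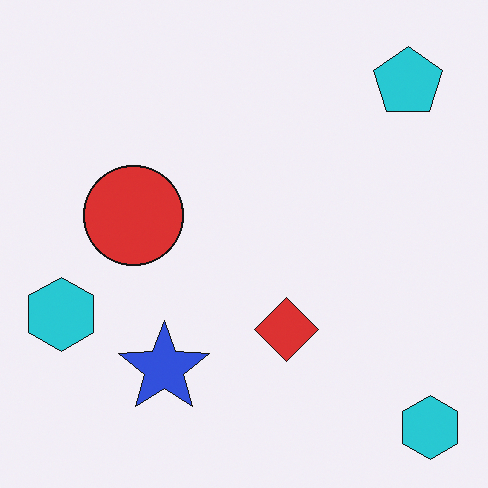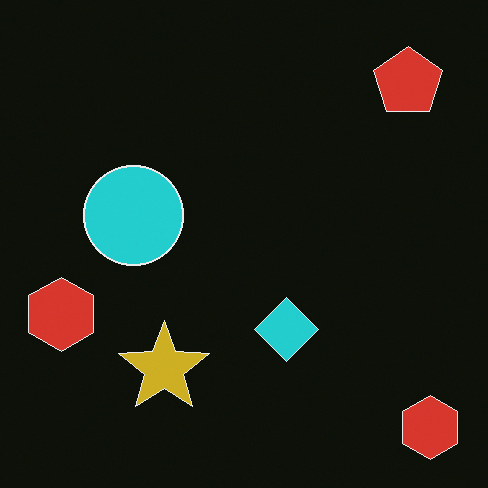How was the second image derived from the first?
This is the original image color-inverted (negative).

The light background has become dark and every shape's color is its complement — a photographic negative.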